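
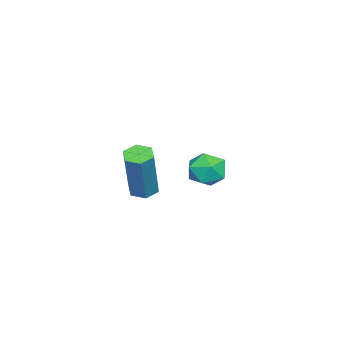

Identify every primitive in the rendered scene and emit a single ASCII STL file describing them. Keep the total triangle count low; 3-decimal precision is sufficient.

solid 
facet normal -0.283 0.959 -0.015
outer loop
vertex -0.841 1.816 -1.74
vertex -1.594 1.593 -1.812
vertex -1.28 1.697 -1.096
endloop
endfacet
facet normal 0.311 0.874 0.373
outer loop
vertex -0.841 1.816 -1.74
vertex -1.28 1.697 -1.096
vertex -0.535 1.441 -1.117
endloop
endfacet
facet normal 0.810 0.585 -0.046
outer loop
vertex -0.841 1.816 -1.74
vertex -0.535 1.441 -1.117
vertex -0.387 1.179 -1.846
endloop
endfacet
facet normal 0.526 0.491 -0.694
outer loop
vertex -0.841 1.816 -1.74
vertex -0.387 1.179 -1.846
vertex -1.042 1.273 -2.276
endloop
endfacet
facet normal -0.149 0.722 -0.676
outer loop
vertex -0.841 1.816 -1.74
vertex -1.042 1.273 -2.276
vertex -1.594 1.593 -1.812
endloop
endfacet
facet normal 0.167 0.411 0.896
outer loop
vertex -0.535 1.441 -1.117
vertex -1.28 1.697 -1.096
vertex -1.098 0.987 -0.804
endloop
endfacet
facet normal -0.792 0.548 0.268
outer loop
vertex -1.28 1.697 -1.096
vertex -1.594 1.593 -1.812
vertex -1.753 1.081 -1.234
endloop
endfacet
facet normal -0.577 0.164 -0.800
outer loop
vertex -1.594 1.593 -1.812
vertex -1.042 1.273 -2.276
vertex -1.605 0.819 -1.963
endloop
endfacet
facet normal 0.515 -0.210 -0.831
outer loop
vertex -1.042 1.273 -2.276
vertex -0.387 1.179 -1.846
vertex -0.86 0.563 -1.984
endloop
endfacet
facet normal 0.974 -0.056 0.218
outer loop
vertex -0.387 1.179 -1.846
vertex -0.535 1.441 -1.117
vertex -0.546 0.667 -1.268
endloop
endfacet
facet normal -0.526 -0.491 0.694
outer loop
vertex -1.299 0.444 -1.34
vertex -1.098 0.987 -0.804
vertex -1.753 1.081 -1.234
endloop
endfacet
facet normal -0.810 -0.585 0.046
outer loop
vertex -1.299 0.444 -1.34
vertex -1.753 1.081 -1.234
vertex -1.605 0.819 -1.963
endloop
endfacet
facet normal -0.311 -0.874 -0.373
outer loop
vertex -1.299 0.444 -1.34
vertex -1.605 0.819 -1.963
vertex -0.86 0.563 -1.984
endloop
endfacet
facet normal 0.283 -0.959 0.015
outer loop
vertex -1.299 0.444 -1.34
vertex -0.86 0.563 -1.984
vertex -0.546 0.667 -1.268
endloop
endfacet
facet normal 0.149 -0.722 0.676
outer loop
vertex -1.299 0.444 -1.34
vertex -0.546 0.667 -1.268
vertex -1.098 0.987 -0.804
endloop
endfacet
facet normal -0.515 0.210 0.831
outer loop
vertex -1.753 1.081 -1.234
vertex -1.098 0.987 -0.804
vertex -1.28 1.697 -1.096
endloop
endfacet
facet normal -0.974 0.056 -0.218
outer loop
vertex -1.605 0.819 -1.963
vertex -1.753 1.081 -1.234
vertex -1.594 1.593 -1.812
endloop
endfacet
facet normal -0.167 -0.411 -0.896
outer loop
vertex -0.86 0.563 -1.984
vertex -1.605 0.819 -1.963
vertex -1.042 1.273 -2.276
endloop
endfacet
facet normal 0.792 -0.548 -0.268
outer loop
vertex -0.546 0.667 -1.268
vertex -0.86 0.563 -1.984
vertex -0.387 1.179 -1.846
endloop
endfacet
facet normal 0.577 -0.164 0.800
outer loop
vertex -1.098 0.987 -0.804
vertex -0.546 0.667 -1.268
vertex -0.535 1.441 -1.117
endloop
endfacet
facet normal -0.362 -0.054 -0.931
outer loop
vertex 2.931 0.405 -1.018
vertex 2.503 0.173 -0.838
vertex 2.521 0.691 -0.875
endloop
endfacet
facet normal 0.496 0.833 -0.243
outer loop
vertex 2.931 0.405 -1.018
vertex 2.521 0.691 -0.875
vertex 3.686 0.52 0.917
endloop
endfacet
facet normal 0.495 0.834 -0.242
outer loop
vertex 3.686 0.52 0.917
vertex 2.521 0.691 -0.875
vertex 3.276 0.805 1.06
endloop
endfacet
facet normal 0.363 0.055 0.930
outer loop
vertex 3.686 0.52 0.917
vertex 3.276 0.805 1.06
vertex 3.257 0.287 1.098
endloop
endfacet
facet normal -0.362 -0.054 -0.931
outer loop
vertex 2.521 0.691 -0.875
vertex 2.503 0.173 -0.838
vertex 2.093 0.459 -0.695
endloop
endfacet
facet normal -0.435 0.893 0.117
outer loop
vertex 2.521 0.691 -0.875
vertex 2.093 0.459 -0.695
vertex 3.276 0.805 1.06
endloop
endfacet
facet normal -0.434 0.893 0.116
outer loop
vertex 3.276 0.805 1.06
vertex 2.093 0.459 -0.695
vertex 2.847 0.573 1.241
endloop
endfacet
facet normal 0.363 0.055 0.930
outer loop
vertex 3.276 0.805 1.06
vertex 2.847 0.573 1.241
vertex 3.257 0.287 1.098
endloop
endfacet
facet normal -0.363 -0.055 -0.930
outer loop
vertex 2.093 0.459 -0.695
vertex 2.503 0.173 -0.838
vertex 2.074 -0.06 -0.657
endloop
endfacet
facet normal -0.931 0.060 0.359
outer loop
vertex 2.093 0.459 -0.695
vertex 2.074 -0.06 -0.657
vertex 2.847 0.573 1.241
endloop
endfacet
facet normal -0.931 0.058 0.360
outer loop
vertex 2.847 0.573 1.241
vertex 2.074 -0.06 -0.657
vertex 2.829 0.055 1.278
endloop
endfacet
facet normal 0.362 0.054 0.931
outer loop
vertex 2.847 0.573 1.241
vertex 2.829 0.055 1.278
vertex 3.257 0.287 1.098
endloop
endfacet
facet normal -0.363 -0.055 -0.930
outer loop
vertex 2.074 -0.06 -0.657
vertex 2.503 0.173 -0.838
vertex 2.484 -0.345 -0.8
endloop
endfacet
facet normal -0.495 -0.834 0.243
outer loop
vertex 2.074 -0.06 -0.657
vertex 2.484 -0.345 -0.8
vertex 2.829 0.055 1.278
endloop
endfacet
facet normal -0.497 -0.833 0.243
outer loop
vertex 2.829 0.055 1.278
vertex 2.484 -0.345 -0.8
vertex 3.239 -0.231 1.135
endloop
endfacet
facet normal 0.362 0.054 0.931
outer loop
vertex 2.829 0.055 1.278
vertex 3.239 -0.231 1.135
vertex 3.257 0.287 1.098
endloop
endfacet
facet normal -0.363 -0.055 -0.930
outer loop
vertex 2.484 -0.345 -0.8
vertex 2.503 0.173 -0.838
vertex 2.913 -0.113 -0.981
endloop
endfacet
facet normal 0.434 -0.893 -0.117
outer loop
vertex 2.484 -0.345 -0.8
vertex 2.913 -0.113 -0.981
vertex 3.239 -0.231 1.135
endloop
endfacet
facet normal 0.435 -0.893 -0.117
outer loop
vertex 3.239 -0.231 1.135
vertex 2.913 -0.113 -0.981
vertex 3.667 0.001 0.955
endloop
endfacet
facet normal 0.362 0.054 0.931
outer loop
vertex 3.239 -0.231 1.135
vertex 3.667 0.001 0.955
vertex 3.257 0.287 1.098
endloop
endfacet
facet normal -0.362 -0.054 -0.931
outer loop
vertex 2.913 -0.113 -0.981
vertex 2.503 0.173 -0.838
vertex 2.931 0.405 -1.018
endloop
endfacet
facet normal 0.931 -0.058 -0.359
outer loop
vertex 2.913 -0.113 -0.981
vertex 2.931 0.405 -1.018
vertex 3.667 0.001 0.955
endloop
endfacet
facet normal 0.931 -0.060 -0.360
outer loop
vertex 3.667 0.001 0.955
vertex 2.931 0.405 -1.018
vertex 3.686 0.52 0.917
endloop
endfacet
facet normal 0.363 0.055 0.930
outer loop
vertex 3.667 0.001 0.955
vertex 3.686 0.52 0.917
vertex 3.257 0.287 1.098
endloop
endfacet

endsolid


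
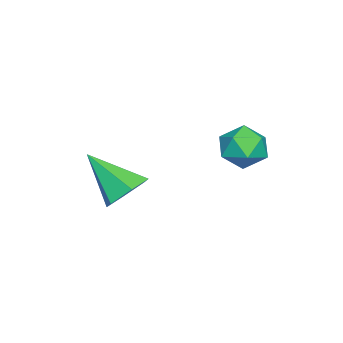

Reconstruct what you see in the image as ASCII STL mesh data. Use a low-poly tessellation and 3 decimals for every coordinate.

solid 
facet normal 0.171 0.733 -0.658
outer loop
vertex 2.786 0.238 -0.393
vertex 1.854 0.502 -0.341
vertex 2.504 0.893 0.264
endloop
endfacet
facet normal 0.816 -0.195 0.545
outer loop
vertex 2.786 0.238 -0.393
vertex 2.504 0.893 0.264
vertex 1.486 -1.082 1.081
endloop
endfacet
facet normal 0.171 0.733 -0.658
outer loop
vertex 2.504 0.893 0.264
vertex 1.854 0.502 -0.341
vertex 1.572 1.157 0.316
endloop
endfacet
facet normal 0.142 0.315 0.938
outer loop
vertex 2.504 0.893 0.264
vertex 1.572 1.157 0.316
vertex 1.486 -1.082 1.081
endloop
endfacet
facet normal 0.171 0.733 -0.658
outer loop
vertex 1.572 1.157 0.316
vertex 1.854 0.502 -0.341
vertex 0.922 0.766 -0.289
endloop
endfacet
facet normal -0.735 0.244 0.632
outer loop
vertex 1.572 1.157 0.316
vertex 0.922 0.766 -0.289
vertex 1.486 -1.082 1.081
endloop
endfacet
facet normal 0.171 0.733 -0.659
outer loop
vertex 0.922 0.766 -0.289
vertex 1.854 0.502 -0.341
vertex 1.205 0.11 -0.945
endloop
endfacet
facet normal -0.939 -0.337 -0.068
outer loop
vertex 0.922 0.766 -0.289
vertex 1.205 0.11 -0.945
vertex 1.486 -1.082 1.081
endloop
endfacet
facet normal 0.170 0.733 -0.659
outer loop
vertex 1.205 0.11 -0.945
vertex 1.854 0.502 -0.341
vertex 2.137 -0.154 -0.998
endloop
endfacet
facet normal -0.266 -0.847 -0.461
outer loop
vertex 1.205 0.11 -0.945
vertex 2.137 -0.154 -0.998
vertex 1.486 -1.082 1.081
endloop
endfacet
facet normal 0.171 0.733 -0.658
outer loop
vertex 2.137 -0.154 -0.998
vertex 1.854 0.502 -0.341
vertex 2.786 0.238 -0.393
endloop
endfacet
facet normal 0.612 -0.775 -0.154
outer loop
vertex 2.137 -0.154 -0.998
vertex 2.786 0.238 -0.393
vertex 1.486 -1.082 1.081
endloop
endfacet
facet normal -0.883 0.033 0.469
outer loop
vertex -1.658 4.337 1.199
vertex -1.794 3.365 1.012
vertex -1.337 3.653 1.852
endloop
endfacet
facet normal -0.429 0.510 0.745
outer loop
vertex -1.658 4.337 1.199
vertex -1.337 3.653 1.852
vertex -0.767 4.445 1.638
endloop
endfacet
facet normal -0.224 0.949 0.221
outer loop
vertex -1.658 4.337 1.199
vertex -0.767 4.445 1.638
vertex -0.873 4.647 0.665
endloop
endfacet
facet normal -0.551 0.744 -0.379
outer loop
vertex -1.658 4.337 1.199
vertex -0.873 4.647 0.665
vertex -1.507 3.98 0.278
endloop
endfacet
facet normal -0.958 0.177 -0.226
outer loop
vertex -1.658 4.337 1.199
vertex -1.507 3.98 0.278
vertex -1.794 3.365 1.012
endloop
endfacet
facet normal 0.147 0.158 0.976
outer loop
vertex -0.767 4.445 1.638
vertex -1.337 3.653 1.852
vertex -0.353 3.54 1.722
endloop
endfacet
facet normal -0.586 -0.614 0.529
outer loop
vertex -1.337 3.653 1.852
vertex -1.794 3.365 1.012
vertex -0.987 2.873 1.335
endloop
endfacet
facet normal -0.709 -0.379 -0.595
outer loop
vertex -1.794 3.365 1.012
vertex -1.507 3.98 0.278
vertex -1.093 3.075 0.362
endloop
endfacet
facet normal -0.050 0.536 -0.843
outer loop
vertex -1.507 3.98 0.278
vertex -0.873 4.647 0.665
vertex -0.523 3.867 0.148
endloop
endfacet
facet normal 0.478 0.869 0.128
outer loop
vertex -0.873 4.647 0.665
vertex -0.767 4.445 1.638
vertex -0.066 4.155 0.988
endloop
endfacet
facet normal 0.551 -0.744 0.379
outer loop
vertex -0.202 3.183 0.801
vertex -0.353 3.54 1.722
vertex -0.987 2.873 1.335
endloop
endfacet
facet normal 0.224 -0.949 -0.221
outer loop
vertex -0.202 3.183 0.801
vertex -0.987 2.873 1.335
vertex -1.093 3.075 0.362
endloop
endfacet
facet normal 0.429 -0.510 -0.745
outer loop
vertex -0.202 3.183 0.801
vertex -1.093 3.075 0.362
vertex -0.523 3.867 0.148
endloop
endfacet
facet normal 0.883 -0.033 -0.469
outer loop
vertex -0.202 3.183 0.801
vertex -0.523 3.867 0.148
vertex -0.066 4.155 0.988
endloop
endfacet
facet normal 0.958 -0.177 0.226
outer loop
vertex -0.202 3.183 0.801
vertex -0.066 4.155 0.988
vertex -0.353 3.54 1.722
endloop
endfacet
facet normal 0.050 -0.536 0.843
outer loop
vertex -0.987 2.873 1.335
vertex -0.353 3.54 1.722
vertex -1.337 3.653 1.852
endloop
endfacet
facet normal -0.478 -0.869 -0.128
outer loop
vertex -1.093 3.075 0.362
vertex -0.987 2.873 1.335
vertex -1.794 3.365 1.012
endloop
endfacet
facet normal -0.147 -0.158 -0.976
outer loop
vertex -0.523 3.867 0.148
vertex -1.093 3.075 0.362
vertex -1.507 3.98 0.278
endloop
endfacet
facet normal 0.586 0.614 -0.529
outer loop
vertex -0.066 4.155 0.988
vertex -0.523 3.867 0.148
vertex -0.873 4.647 0.665
endloop
endfacet
facet normal 0.709 0.379 0.595
outer loop
vertex -0.353 3.54 1.722
vertex -0.066 4.155 0.988
vertex -0.767 4.445 1.638
endloop
endfacet

endsolid


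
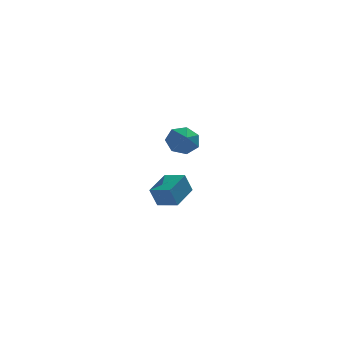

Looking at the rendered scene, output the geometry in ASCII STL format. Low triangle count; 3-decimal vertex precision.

solid 
facet normal -0.057 0.862 -0.504
outer loop
vertex 1.659 4.195 2.432
vertex 1.33 3.681 1.59
vertex 0.765 4.094 2.36
endloop
endfacet
facet normal -0.057 -0.195 0.979
outer loop
vertex 1.659 4.195 2.432
vertex 0.765 4.094 2.36
vertex 1.39 2.759 2.13
endloop
endfacet
facet normal -0.057 0.862 -0.504
outer loop
vertex 0.765 4.094 2.36
vertex 1.33 3.681 1.59
vertex 0.296 3.682 1.708
endloop
endfacet
facet normal -0.604 -0.401 0.688
outer loop
vertex 0.765 4.094 2.36
vertex 0.296 3.682 1.708
vertex 1.39 2.759 2.13
endloop
endfacet
facet normal -0.057 0.861 -0.505
outer loop
vertex 0.296 3.682 1.708
vertex 1.33 3.681 1.59
vertex 0.606 3.269 0.968
endloop
endfacet
facet normal -0.668 -0.733 0.129
outer loop
vertex 0.296 3.682 1.708
vertex 0.606 3.269 0.968
vertex 1.39 2.759 2.13
endloop
endfacet
facet normal -0.057 0.862 -0.505
outer loop
vertex 0.606 3.269 0.968
vertex 1.33 3.681 1.59
vertex 1.46 3.166 0.696
endloop
endfacet
facet normal -0.201 -0.940 -0.277
outer loop
vertex 0.606 3.269 0.968
vertex 1.46 3.166 0.696
vertex 1.39 2.759 2.13
endloop
endfacet
facet normal -0.057 0.862 -0.505
outer loop
vertex 1.46 3.166 0.696
vertex 1.33 3.681 1.59
vertex 2.216 3.451 1.098
endloop
endfacet
facet normal 0.446 -0.867 -0.224
outer loop
vertex 1.46 3.166 0.696
vertex 2.216 3.451 1.098
vertex 1.39 2.759 2.13
endloop
endfacet
facet normal -0.057 0.862 -0.505
outer loop
vertex 2.216 3.451 1.098
vertex 1.33 3.681 1.59
vertex 2.305 3.909 1.87
endloop
endfacet
facet normal 0.785 -0.569 0.247
outer loop
vertex 2.216 3.451 1.098
vertex 2.305 3.909 1.87
vertex 1.39 2.759 2.13
endloop
endfacet
facet normal -0.057 0.862 -0.504
outer loop
vertex 2.305 3.909 1.87
vertex 1.33 3.681 1.59
vertex 1.659 4.195 2.432
endloop
endfacet
facet normal 0.561 -0.270 0.782
outer loop
vertex 2.305 3.909 1.87
vertex 1.659 4.195 2.432
vertex 1.39 2.759 2.13
endloop
endfacet
facet normal -0.718 0.664 -0.209
outer loop
vertex -2.016 -4.172 0.983
vertex -0.951 -2.858 1.502
vertex -1.575 -4.065 -0.193
endloop
endfacet
facet normal -0.602 -0.743 -0.293
outer loop
vertex -0.649 -4.922 0.078
vertex -2.016 -4.172 0.983
vertex -1.575 -4.065 -0.193
endloop
endfacet
facet normal -0.717 0.665 -0.209
outer loop
vertex -1.575 -4.065 -0.193
vertex -0.951 -2.858 1.502
vertex -0.509 -2.751 0.327
endloop
endfacet
facet normal 0.351 0.084 -0.933
outer loop
vertex -0.509 -2.751 0.327
vertex -0.649 -4.922 0.078
vertex -1.575 -4.065 -0.193
endloop
endfacet
facet normal -0.351 -0.084 0.933
outer loop
vertex -2.016 -4.172 0.983
vertex -0.025 -3.715 1.773
vertex -0.951 -2.858 1.502
endloop
endfacet
facet normal -0.602 -0.742 -0.294
outer loop
vertex -1.091 -5.029 1.253
vertex -2.016 -4.172 0.983
vertex -0.649 -4.922 0.078
endloop
endfacet
facet normal -0.351 -0.085 0.933
outer loop
vertex -1.091 -5.029 1.253
vertex -0.025 -3.715 1.773
vertex -2.016 -4.172 0.983
endloop
endfacet
facet normal 0.601 0.743 0.294
outer loop
vertex -0.951 -2.858 1.502
vertex -0.025 -3.715 1.773
vertex -0.509 -2.751 0.327
endloop
endfacet
facet normal 0.350 0.084 -0.933
outer loop
vertex 0.416 -3.608 0.597
vertex -0.649 -4.922 0.078
vertex -0.509 -2.751 0.327
endloop
endfacet
facet normal 0.602 0.742 0.293
outer loop
vertex -0.509 -2.751 0.327
vertex -0.025 -3.715 1.773
vertex 0.416 -3.608 0.597
endloop
endfacet
facet normal 0.718 -0.664 0.209
outer loop
vertex 0.416 -3.608 0.597
vertex -1.091 -5.029 1.253
vertex -0.649 -4.922 0.078
endloop
endfacet
facet normal 0.717 -0.665 0.209
outer loop
vertex -0.025 -3.715 1.773
vertex -1.091 -5.029 1.253
vertex 0.416 -3.608 0.597
endloop
endfacet

endsolid


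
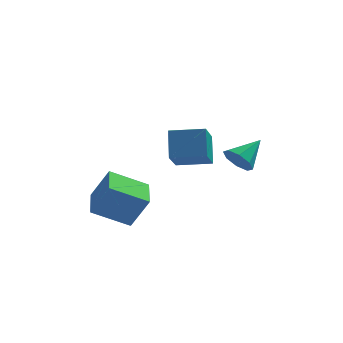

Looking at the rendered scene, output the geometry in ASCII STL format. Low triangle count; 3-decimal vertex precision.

solid 
facet normal -0.599 -0.621 -0.506
outer loop
vertex 3.927 -1.599 3.148
vertex 3.424 -0.984 2.988
vertex 4.07 -1.307 2.62
endloop
endfacet
facet normal 0.949 -0.302 0.090
outer loop
vertex 3.927 -1.599 3.148
vertex 4.07 -1.307 2.62
vertex 4.376 0.004 3.792
endloop
endfacet
facet normal -0.599 -0.622 -0.505
outer loop
vertex 4.07 -1.307 2.62
vertex 3.424 -0.984 2.988
vertex 3.834 -0.826 2.308
endloop
endfacet
facet normal 0.893 0.166 -0.419
outer loop
vertex 4.07 -1.307 2.62
vertex 3.834 -0.826 2.308
vertex 4.376 0.004 3.792
endloop
endfacet
facet normal -0.599 -0.621 -0.505
outer loop
vertex 3.834 -0.826 2.308
vertex 3.424 -0.984 2.988
vertex 3.359 -0.438 2.394
endloop
endfacet
facet normal 0.463 0.690 -0.555
outer loop
vertex 3.834 -0.826 2.308
vertex 3.359 -0.438 2.394
vertex 4.376 0.004 3.792
endloop
endfacet
facet normal -0.598 -0.622 -0.506
outer loop
vertex 3.359 -0.438 2.394
vertex 3.424 -0.984 2.988
vertex 2.921 -0.37 2.828
endloop
endfacet
facet normal -0.089 0.966 -0.241
outer loop
vertex 3.359 -0.438 2.394
vertex 2.921 -0.37 2.828
vertex 4.376 0.004 3.792
endloop
endfacet
facet normal -0.599 -0.622 -0.505
outer loop
vertex 2.921 -0.37 2.828
vertex 3.424 -0.984 2.988
vertex 2.779 -0.662 3.356
endloop
endfacet
facet normal -0.440 0.831 0.341
outer loop
vertex 2.921 -0.37 2.828
vertex 2.779 -0.662 3.356
vertex 4.376 0.004 3.792
endloop
endfacet
facet normal -0.599 -0.622 -0.505
outer loop
vertex 2.779 -0.662 3.356
vertex 3.424 -0.984 2.988
vertex 3.014 -1.142 3.668
endloop
endfacet
facet normal -0.384 0.364 0.849
outer loop
vertex 2.779 -0.662 3.356
vertex 3.014 -1.142 3.668
vertex 4.376 0.004 3.792
endloop
endfacet
facet normal -0.599 -0.621 -0.505
outer loop
vertex 3.014 -1.142 3.668
vertex 3.424 -0.984 2.988
vertex 3.49 -1.531 3.582
endloop
endfacet
facet normal 0.046 -0.161 0.986
outer loop
vertex 3.014 -1.142 3.668
vertex 3.49 -1.531 3.582
vertex 4.376 0.004 3.792
endloop
endfacet
facet normal -0.599 -0.621 -0.506
outer loop
vertex 3.49 -1.531 3.582
vertex 3.424 -0.984 2.988
vertex 3.927 -1.599 3.148
endloop
endfacet
facet normal 0.599 -0.437 0.671
outer loop
vertex 3.49 -1.531 3.582
vertex 3.927 -1.599 3.148
vertex 4.376 0.004 3.792
endloop
endfacet
facet normal -0.876 -0.122 0.466
outer loop
vertex -2.103 -1.228 1.279
vertex -2.251 0.516 1.459
vertex -2.943 -1.139 -0.276
endloop
endfacet
facet normal 0.084 -0.991 -0.102
outer loop
vertex -1.209 -0.896 -1.199
vertex -2.103 -1.228 1.279
vertex -2.943 -1.139 -0.276
endloop
endfacet
facet normal -0.876 -0.123 0.467
outer loop
vertex -2.943 -1.139 -0.276
vertex -2.251 0.516 1.459
vertex -3.092 0.606 -0.096
endloop
endfacet
facet normal -0.475 0.050 -0.879
outer loop
vertex -3.092 0.606 -0.096
vertex -1.209 -0.896 -1.199
vertex -2.943 -1.139 -0.276
endloop
endfacet
facet normal 0.475 -0.050 0.879
outer loop
vertex -2.103 -1.228 1.279
vertex -0.517 0.759 0.536
vertex -2.251 0.516 1.459
endloop
endfacet
facet normal 0.084 -0.991 -0.103
outer loop
vertex -0.368 -0.986 0.356
vertex -2.103 -1.228 1.279
vertex -1.209 -0.896 -1.199
endloop
endfacet
facet normal 0.475 -0.050 0.879
outer loop
vertex -0.368 -0.986 0.356
vertex -0.517 0.759 0.536
vertex -2.103 -1.228 1.279
endloop
endfacet
facet normal -0.084 0.991 0.103
outer loop
vertex -2.251 0.516 1.459
vertex -0.517 0.759 0.536
vertex -3.092 0.606 -0.096
endloop
endfacet
facet normal -0.475 0.050 -0.879
outer loop
vertex -1.357 0.848 -1.019
vertex -1.209 -0.896 -1.199
vertex -3.092 0.606 -0.096
endloop
endfacet
facet normal -0.084 0.991 0.102
outer loop
vertex -3.092 0.606 -0.096
vertex -0.517 0.759 0.536
vertex -1.357 0.848 -1.019
endloop
endfacet
facet normal 0.876 0.122 -0.467
outer loop
vertex -1.357 0.848 -1.019
vertex -0.368 -0.986 0.356
vertex -1.209 -0.896 -1.199
endloop
endfacet
facet normal 0.876 0.123 -0.466
outer loop
vertex -0.517 0.759 0.536
vertex -0.368 -0.986 0.356
vertex -1.357 0.848 -1.019
endloop
endfacet
facet normal -0.991 0.061 -0.121
outer loop
vertex 0.287 2.245 1.53
vertex 0.197 3.263 2.787
vertex 0.519 3.703 0.366
endloop
endfacet
facet normal 0.055 -0.628 -0.776
outer loop
vertex 2.223 3.597 0.573
vertex 0.287 2.245 1.53
vertex 0.519 3.703 0.366
endloop
endfacet
facet normal -0.991 0.061 -0.121
outer loop
vertex 0.519 3.703 0.366
vertex 0.197 3.263 2.787
vertex 0.429 4.721 1.622
endloop
endfacet
facet normal 0.123 0.775 -0.619
outer loop
vertex 0.429 4.721 1.622
vertex 2.223 3.597 0.573
vertex 0.519 3.703 0.366
endloop
endfacet
facet normal -0.123 -0.775 0.619
outer loop
vertex 0.287 2.245 1.53
vertex 1.901 3.157 2.994
vertex 0.197 3.263 2.787
endloop
endfacet
facet normal 0.056 -0.629 -0.776
outer loop
vertex 1.991 2.139 1.738
vertex 0.287 2.245 1.53
vertex 2.223 3.597 0.573
endloop
endfacet
facet normal -0.124 -0.775 0.619
outer loop
vertex 1.991 2.139 1.738
vertex 1.901 3.157 2.994
vertex 0.287 2.245 1.53
endloop
endfacet
facet normal -0.055 0.629 0.776
outer loop
vertex 0.197 3.263 2.787
vertex 1.901 3.157 2.994
vertex 0.429 4.721 1.622
endloop
endfacet
facet normal 0.124 0.775 -0.619
outer loop
vertex 2.133 4.615 1.83
vertex 2.223 3.597 0.573
vertex 0.429 4.721 1.622
endloop
endfacet
facet normal -0.056 0.628 0.776
outer loop
vertex 0.429 4.721 1.622
vertex 1.901 3.157 2.994
vertex 2.133 4.615 1.83
endloop
endfacet
facet normal 0.991 -0.061 0.121
outer loop
vertex 2.133 4.615 1.83
vertex 1.991 2.139 1.738
vertex 2.223 3.597 0.573
endloop
endfacet
facet normal 0.991 -0.061 0.121
outer loop
vertex 1.901 3.157 2.994
vertex 1.991 2.139 1.738
vertex 2.133 4.615 1.83
endloop
endfacet

endsolid


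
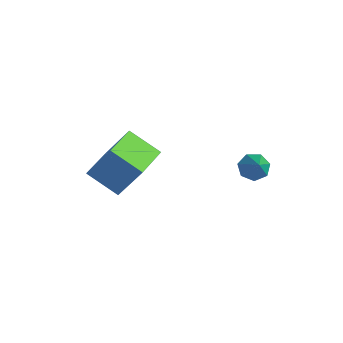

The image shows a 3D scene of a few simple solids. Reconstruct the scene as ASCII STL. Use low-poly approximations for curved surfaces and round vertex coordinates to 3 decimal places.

solid 
facet normal -0.725 0.149 -0.672
outer loop
vertex 2.016 2.104 -3.065
vertex 1.613 1.694 -2.721
vertex 1.689 2.357 -2.656
endloop
endfacet
facet normal 0.652 0.756 0.054
outer loop
vertex 2.016 2.104 -3.065
vertex 1.689 2.357 -2.656
vertex 2.627 1.486 -1.779
endloop
endfacet
facet normal -0.724 0.149 -0.673
outer loop
vertex 1.689 2.357 -2.656
vertex 1.613 1.694 -2.721
vertex 1.304 2.111 -2.296
endloop
endfacet
facet normal 0.110 0.762 0.638
outer loop
vertex 1.689 2.357 -2.656
vertex 1.304 2.111 -2.296
vertex 2.627 1.486 -1.779
endloop
endfacet
facet normal -0.725 0.149 -0.673
outer loop
vertex 1.304 2.111 -2.296
vertex 1.613 1.694 -2.721
vertex 1.152 1.551 -2.256
endloop
endfacet
facet normal -0.298 0.148 0.943
outer loop
vertex 1.304 2.111 -2.296
vertex 1.152 1.551 -2.256
vertex 2.627 1.486 -1.779
endloop
endfacet
facet normal -0.725 0.150 -0.672
outer loop
vertex 1.152 1.551 -2.256
vertex 1.613 1.694 -2.721
vertex 1.346 1.099 -2.566
endloop
endfacet
facet normal -0.266 -0.620 0.738
outer loop
vertex 1.152 1.551 -2.256
vertex 1.346 1.099 -2.566
vertex 2.627 1.486 -1.779
endloop
endfacet
facet normal -0.724 0.149 -0.674
outer loop
vertex 1.346 1.099 -2.566
vertex 1.613 1.694 -2.721
vertex 1.742 1.096 -2.992
endloop
endfacet
facet normal 0.183 -0.967 0.177
outer loop
vertex 1.346 1.099 -2.566
vertex 1.742 1.096 -2.992
vertex 2.627 1.486 -1.779
endloop
endfacet
facet normal -0.724 0.149 -0.673
outer loop
vertex 1.742 1.096 -2.992
vertex 1.613 1.694 -2.721
vertex 2.04 1.543 -3.214
endloop
endfacet
facet normal 0.710 -0.630 -0.315
outer loop
vertex 1.742 1.096 -2.992
vertex 2.04 1.543 -3.214
vertex 2.627 1.486 -1.779
endloop
endfacet
facet normal -0.725 0.148 -0.673
outer loop
vertex 2.04 1.543 -3.214
vertex 1.613 1.694 -2.721
vertex 2.016 2.104 -3.065
endloop
endfacet
facet normal 0.919 0.138 -0.370
outer loop
vertex 2.04 1.543 -3.214
vertex 2.016 2.104 -3.065
vertex 2.627 1.486 -1.779
endloop
endfacet
facet normal -0.596 -0.605 0.528
outer loop
vertex -0.626 -3.537 -1.961
vertex -1.932 -2.3 -2.017
vertex -1.317 -4.345 -3.667
endloop
endfacet
facet normal 0.726 -0.687 0.031
outer loop
vertex -0.328 -3.34 -4.543
vertex -0.626 -3.537 -1.961
vertex -1.317 -4.345 -3.667
endloop
endfacet
facet normal -0.596 -0.605 0.528
outer loop
vertex -1.317 -4.345 -3.667
vertex -1.932 -2.3 -2.017
vertex -2.623 -3.107 -3.723
endloop
endfacet
facet normal -0.344 -0.401 -0.849
outer loop
vertex -2.623 -3.107 -3.723
vertex -0.328 -3.34 -4.543
vertex -1.317 -4.345 -3.667
endloop
endfacet
facet normal 0.344 0.401 0.849
outer loop
vertex -0.626 -3.537 -1.961
vertex -0.943 -1.295 -2.893
vertex -1.932 -2.3 -2.017
endloop
endfacet
facet normal 0.726 -0.687 0.031
outer loop
vertex 0.363 -2.533 -2.837
vertex -0.626 -3.537 -1.961
vertex -0.328 -3.34 -4.543
endloop
endfacet
facet normal 0.344 0.401 0.849
outer loop
vertex 0.363 -2.533 -2.837
vertex -0.943 -1.295 -2.893
vertex -0.626 -3.537 -1.961
endloop
endfacet
facet normal -0.726 0.687 -0.031
outer loop
vertex -1.932 -2.3 -2.017
vertex -0.943 -1.295 -2.893
vertex -2.623 -3.107 -3.723
endloop
endfacet
facet normal -0.344 -0.402 -0.849
outer loop
vertex -1.634 -2.103 -4.599
vertex -0.328 -3.34 -4.543
vertex -2.623 -3.107 -3.723
endloop
endfacet
facet normal -0.726 0.687 -0.032
outer loop
vertex -2.623 -3.107 -3.723
vertex -0.943 -1.295 -2.893
vertex -1.634 -2.103 -4.599
endloop
endfacet
facet normal 0.596 0.605 -0.528
outer loop
vertex -1.634 -2.103 -4.599
vertex 0.363 -2.533 -2.837
vertex -0.328 -3.34 -4.543
endloop
endfacet
facet normal 0.596 0.605 -0.528
outer loop
vertex -0.943 -1.295 -2.893
vertex 0.363 -2.533 -2.837
vertex -1.634 -2.103 -4.599
endloop
endfacet

endsolid


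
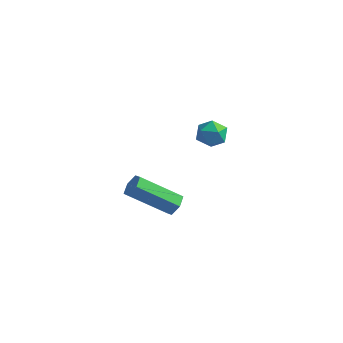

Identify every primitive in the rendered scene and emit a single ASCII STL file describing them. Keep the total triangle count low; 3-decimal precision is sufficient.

solid 
facet normal 0.696 0.436 -0.570
outer loop
vertex -1.488 1.872 -0.998
vertex -1.726 1.644 -1.463
vertex -1.896 2.156 -1.279
endloop
endfacet
facet normal 0.069 0.750 0.658
outer loop
vertex -1.488 1.872 -0.998
vertex -1.896 2.156 -1.279
vertex -2.936 0.965 0.188
endloop
endfacet
facet normal 0.068 0.751 0.657
outer loop
vertex -2.936 0.965 0.188
vertex -1.896 2.156 -1.279
vertex -3.344 1.248 -0.093
endloop
endfacet
facet normal -0.696 -0.436 0.571
outer loop
vertex -2.936 0.965 0.188
vertex -3.344 1.248 -0.093
vertex -3.174 0.736 -0.277
endloop
endfacet
facet normal 0.697 0.436 -0.570
outer loop
vertex -1.896 2.156 -1.279
vertex -1.726 1.644 -1.463
vertex -2.133 1.927 -1.744
endloop
endfacet
facet normal -0.585 0.805 -0.098
outer loop
vertex -1.896 2.156 -1.279
vertex -2.133 1.927 -1.744
vertex -3.344 1.248 -0.093
endloop
endfacet
facet normal -0.584 0.806 -0.097
outer loop
vertex -3.344 1.248 -0.093
vertex -2.133 1.927 -1.744
vertex -3.581 1.02 -0.558
endloop
endfacet
facet normal -0.697 -0.436 0.569
outer loop
vertex -3.344 1.248 -0.093
vertex -3.581 1.02 -0.558
vertex -3.174 0.736 -0.277
endloop
endfacet
facet normal 0.696 0.435 -0.571
outer loop
vertex -2.133 1.927 -1.744
vertex -1.726 1.644 -1.463
vertex -1.964 1.415 -1.928
endloop
endfacet
facet normal -0.653 0.056 -0.755
outer loop
vertex -2.133 1.927 -1.744
vertex -1.964 1.415 -1.928
vertex -3.581 1.02 -0.558
endloop
endfacet
facet normal -0.653 0.056 -0.755
outer loop
vertex -3.581 1.02 -0.558
vertex -1.964 1.415 -1.928
vertex -3.412 0.508 -0.742
endloop
endfacet
facet normal -0.697 -0.435 0.570
outer loop
vertex -3.581 1.02 -0.558
vertex -3.412 0.508 -0.742
vertex -3.174 0.736 -0.277
endloop
endfacet
facet normal 0.696 0.436 -0.571
outer loop
vertex -1.964 1.415 -1.928
vertex -1.726 1.644 -1.463
vertex -1.556 1.132 -1.647
endloop
endfacet
facet normal -0.068 -0.751 -0.657
outer loop
vertex -1.964 1.415 -1.928
vertex -1.556 1.132 -1.647
vertex -3.412 0.508 -0.742
endloop
endfacet
facet normal -0.069 -0.750 -0.658
outer loop
vertex -3.412 0.508 -0.742
vertex -1.556 1.132 -1.647
vertex -3.004 0.224 -0.461
endloop
endfacet
facet normal -0.696 -0.436 0.570
outer loop
vertex -3.412 0.508 -0.742
vertex -3.004 0.224 -0.461
vertex -3.174 0.736 -0.277
endloop
endfacet
facet normal 0.697 0.436 -0.569
outer loop
vertex -1.556 1.132 -1.647
vertex -1.726 1.644 -1.463
vertex -1.319 1.36 -1.182
endloop
endfacet
facet normal 0.585 -0.806 0.097
outer loop
vertex -1.556 1.132 -1.647
vertex -1.319 1.36 -1.182
vertex -3.004 0.224 -0.461
endloop
endfacet
facet normal 0.585 -0.805 0.098
outer loop
vertex -3.004 0.224 -0.461
vertex -1.319 1.36 -1.182
vertex -2.767 0.453 0.004
endloop
endfacet
facet normal -0.697 -0.436 0.570
outer loop
vertex -3.004 0.224 -0.461
vertex -2.767 0.453 0.004
vertex -3.174 0.736 -0.277
endloop
endfacet
facet normal 0.697 0.435 -0.570
outer loop
vertex -1.319 1.36 -1.182
vertex -1.726 1.644 -1.463
vertex -1.488 1.872 -0.998
endloop
endfacet
facet normal 0.653 -0.056 0.755
outer loop
vertex -1.319 1.36 -1.182
vertex -1.488 1.872 -0.998
vertex -2.767 0.453 0.004
endloop
endfacet
facet normal 0.653 -0.056 0.755
outer loop
vertex -2.767 0.453 0.004
vertex -1.488 1.872 -0.998
vertex -2.936 0.965 0.188
endloop
endfacet
facet normal -0.696 -0.435 0.571
outer loop
vertex -2.767 0.453 0.004
vertex -2.936 0.965 0.188
vertex -3.174 0.736 -0.277
endloop
endfacet
facet normal 0.084 0.756 0.649
outer loop
vertex -0.022 1.817 4.089
vertex 0.126 1.373 4.587
vertex 0.628 1.642 4.209
endloop
endfacet
facet normal 0.262 0.965 -0.011
outer loop
vertex -0.022 1.817 4.089
vertex 0.628 1.642 4.209
vertex 0.401 1.696 3.566
endloop
endfacet
facet normal -0.298 0.849 -0.437
outer loop
vertex -0.022 1.817 4.089
vertex 0.401 1.696 3.566
vertex -0.24 1.462 3.548
endloop
endfacet
facet normal -0.821 0.569 -0.042
outer loop
vertex -0.022 1.817 4.089
vertex -0.24 1.462 3.548
vertex -0.411 1.262 4.179
endloop
endfacet
facet normal -0.584 0.512 0.630
outer loop
vertex -0.022 1.817 4.089
vertex -0.411 1.262 4.179
vertex 0.126 1.373 4.587
endloop
endfacet
facet normal 0.799 0.553 -0.236
outer loop
vertex 0.401 1.696 3.566
vertex 0.628 1.642 4.209
vertex 0.811 1.178 3.741
endloop
endfacet
facet normal 0.512 0.213 0.832
outer loop
vertex 0.628 1.642 4.209
vertex 0.126 1.373 4.587
vertex 0.64 0.978 4.372
endloop
endfacet
facet normal -0.571 -0.181 0.801
outer loop
vertex 0.126 1.373 4.587
vertex -0.411 1.262 4.179
vertex -0.001 0.744 4.354
endloop
endfacet
facet normal -0.954 -0.088 -0.286
outer loop
vertex -0.411 1.262 4.179
vertex -0.24 1.462 3.548
vertex -0.228 0.798 3.711
endloop
endfacet
facet normal -0.107 0.364 -0.925
outer loop
vertex -0.24 1.462 3.548
vertex 0.401 1.696 3.566
vertex 0.274 1.067 3.333
endloop
endfacet
facet normal 0.821 -0.569 0.042
outer loop
vertex 0.422 0.623 3.831
vertex 0.811 1.178 3.741
vertex 0.64 0.978 4.372
endloop
endfacet
facet normal 0.298 -0.849 0.437
outer loop
vertex 0.422 0.623 3.831
vertex 0.64 0.978 4.372
vertex -0.001 0.744 4.354
endloop
endfacet
facet normal -0.262 -0.965 0.011
outer loop
vertex 0.422 0.623 3.831
vertex -0.001 0.744 4.354
vertex -0.228 0.798 3.711
endloop
endfacet
facet normal -0.084 -0.756 -0.649
outer loop
vertex 0.422 0.623 3.831
vertex -0.228 0.798 3.711
vertex 0.274 1.067 3.333
endloop
endfacet
facet normal 0.584 -0.512 -0.630
outer loop
vertex 0.422 0.623 3.831
vertex 0.274 1.067 3.333
vertex 0.811 1.178 3.741
endloop
endfacet
facet normal 0.954 0.088 0.286
outer loop
vertex 0.64 0.978 4.372
vertex 0.811 1.178 3.741
vertex 0.628 1.642 4.209
endloop
endfacet
facet normal 0.107 -0.364 0.925
outer loop
vertex -0.001 0.744 4.354
vertex 0.64 0.978 4.372
vertex 0.126 1.373 4.587
endloop
endfacet
facet normal -0.799 -0.553 0.236
outer loop
vertex -0.228 0.798 3.711
vertex -0.001 0.744 4.354
vertex -0.411 1.262 4.179
endloop
endfacet
facet normal -0.512 -0.213 -0.832
outer loop
vertex 0.274 1.067 3.333
vertex -0.228 0.798 3.711
vertex -0.24 1.462 3.548
endloop
endfacet
facet normal 0.571 0.181 -0.801
outer loop
vertex 0.811 1.178 3.741
vertex 0.274 1.067 3.333
vertex 0.401 1.696 3.566
endloop
endfacet

endsolid


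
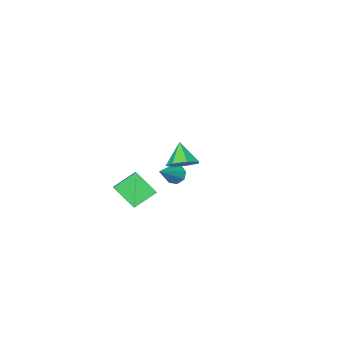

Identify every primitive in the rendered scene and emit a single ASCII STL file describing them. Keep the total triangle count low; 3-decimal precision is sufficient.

solid 
facet normal -0.774 -0.311 -0.551
outer loop
vertex -3.851 -4.305 -4.026
vertex -4.243 -3.848 -3.733
vertex -3.852 -3.858 -4.277
endloop
endfacet
facet normal 0.851 -0.256 -0.459
outer loop
vertex -3.851 -4.305 -4.026
vertex -3.852 -3.858 -4.277
vertex -2.857 -3.292 -2.747
endloop
endfacet
facet normal -0.775 -0.311 -0.551
outer loop
vertex -3.852 -3.858 -4.277
vertex -4.243 -3.848 -3.733
vertex -4.082 -3.405 -4.209
endloop
endfacet
facet normal 0.674 0.432 -0.599
outer loop
vertex -3.852 -3.858 -4.277
vertex -4.082 -3.405 -4.209
vertex -2.857 -3.292 -2.747
endloop
endfacet
facet normal -0.774 -0.311 -0.551
outer loop
vertex -4.082 -3.405 -4.209
vertex -4.243 -3.848 -3.733
vertex -4.407 -3.211 -3.862
endloop
endfacet
facet normal 0.251 0.926 -0.282
outer loop
vertex -4.082 -3.405 -4.209
vertex -4.407 -3.211 -3.862
vertex -2.857 -3.292 -2.747
endloop
endfacet
facet normal -0.774 -0.311 -0.551
outer loop
vertex -4.407 -3.211 -3.862
vertex -4.243 -3.848 -3.733
vertex -4.635 -3.391 -3.44
endloop
endfacet
facet normal -0.172 0.936 0.307
outer loop
vertex -4.407 -3.211 -3.862
vertex -4.635 -3.391 -3.44
vertex -2.857 -3.292 -2.747
endloop
endfacet
facet normal -0.774 -0.311 -0.551
outer loop
vertex -4.635 -3.391 -3.44
vertex -4.243 -3.848 -3.733
vertex -4.634 -3.838 -3.189
endloop
endfacet
facet normal -0.345 0.459 0.819
outer loop
vertex -4.635 -3.391 -3.44
vertex -4.634 -3.838 -3.189
vertex -2.857 -3.292 -2.747
endloop
endfacet
facet normal -0.775 -0.311 -0.551
outer loop
vertex -4.634 -3.838 -3.189
vertex -4.243 -3.848 -3.733
vertex -4.404 -4.291 -3.257
endloop
endfacet
facet normal -0.168 -0.229 0.959
outer loop
vertex -4.634 -3.838 -3.189
vertex -4.404 -4.291 -3.257
vertex -2.857 -3.292 -2.747
endloop
endfacet
facet normal -0.775 -0.310 -0.551
outer loop
vertex -4.404 -4.291 -3.257
vertex -4.243 -3.848 -3.733
vertex -4.08 -4.485 -3.604
endloop
endfacet
facet normal 0.255 -0.723 0.642
outer loop
vertex -4.404 -4.291 -3.257
vertex -4.08 -4.485 -3.604
vertex -2.857 -3.292 -2.747
endloop
endfacet
facet normal -0.774 -0.310 -0.552
outer loop
vertex -4.08 -4.485 -3.604
vertex -4.243 -3.848 -3.733
vertex -3.851 -4.305 -4.026
endloop
endfacet
facet normal 0.677 -0.734 0.055
outer loop
vertex -4.08 -4.485 -3.604
vertex -3.851 -4.305 -4.026
vertex -2.857 -3.292 -2.747
endloop
endfacet
facet normal -0.846 0.103 0.523
outer loop
vertex -0.696 -2.101 -1.46
vertex -1.263 -1.0 -2.595
vertex -1.215 -3.044 -2.115
endloop
endfacet
facet normal 0.338 -0.655 0.676
outer loop
vertex 0.063 -3.2 -2.905
vertex -0.696 -2.101 -1.46
vertex -1.215 -3.044 -2.115
endloop
endfacet
facet normal -0.846 0.103 0.523
outer loop
vertex -1.215 -3.044 -2.115
vertex -1.263 -1.0 -2.595
vertex -1.782 -1.943 -3.25
endloop
endfacet
facet normal -0.413 -0.748 -0.520
outer loop
vertex -1.782 -1.943 -3.25
vertex 0.063 -3.2 -2.905
vertex -1.215 -3.044 -2.115
endloop
endfacet
facet normal 0.413 0.748 0.520
outer loop
vertex -0.696 -2.101 -1.46
vertex 0.015 -1.156 -3.385
vertex -1.263 -1.0 -2.595
endloop
endfacet
facet normal 0.338 -0.655 0.676
outer loop
vertex 0.582 -2.257 -2.25
vertex -0.696 -2.101 -1.46
vertex 0.063 -3.2 -2.905
endloop
endfacet
facet normal 0.413 0.748 0.520
outer loop
vertex 0.582 -2.257 -2.25
vertex 0.015 -1.156 -3.385
vertex -0.696 -2.101 -1.46
endloop
endfacet
facet normal -0.338 0.655 -0.676
outer loop
vertex -1.263 -1.0 -2.595
vertex 0.015 -1.156 -3.385
vertex -1.782 -1.943 -3.25
endloop
endfacet
facet normal -0.413 -0.748 -0.520
outer loop
vertex -0.504 -2.099 -4.04
vertex 0.063 -3.2 -2.905
vertex -1.782 -1.943 -3.25
endloop
endfacet
facet normal -0.338 0.655 -0.676
outer loop
vertex -1.782 -1.943 -3.25
vertex 0.015 -1.156 -3.385
vertex -0.504 -2.099 -4.04
endloop
endfacet
facet normal 0.846 -0.103 -0.523
outer loop
vertex -0.504 -2.099 -4.04
vertex 0.582 -2.257 -2.25
vertex 0.063 -3.2 -2.905
endloop
endfacet
facet normal 0.846 -0.103 -0.523
outer loop
vertex 0.015 -1.156 -3.385
vertex 0.582 -2.257 -2.25
vertex -0.504 -2.099 -4.04
endloop
endfacet
facet normal 0.238 0.595 -0.768
outer loop
vertex 0.781 3.643 2.684
vertex 0.042 3.455 2.309
vertex 0.215 4.086 2.852
endloop
endfacet
facet normal 0.402 0.173 0.899
outer loop
vertex 0.781 3.643 2.684
vertex 0.215 4.086 2.852
vertex -0.282 2.645 3.351
endloop
endfacet
facet normal 0.237 0.595 -0.768
outer loop
vertex 0.215 4.086 2.852
vertex 0.042 3.455 2.309
vertex -0.482 4.053 2.611
endloop
endfacet
facet normal -0.316 0.406 0.858
outer loop
vertex 0.215 4.086 2.852
vertex -0.482 4.053 2.611
vertex -0.282 2.645 3.351
endloop
endfacet
facet normal 0.239 0.596 -0.766
outer loop
vertex -0.482 4.053 2.611
vertex 0.042 3.455 2.309
vertex -0.784 3.571 2.142
endloop
endfacet
facet normal -0.884 0.113 0.453
outer loop
vertex -0.482 4.053 2.611
vertex -0.784 3.571 2.142
vertex -0.282 2.645 3.351
endloop
endfacet
facet normal 0.239 0.595 -0.767
outer loop
vertex -0.784 3.571 2.142
vertex 0.042 3.455 2.309
vertex -0.465 3.001 1.799
endloop
endfacet
facet normal -0.875 -0.485 -0.008
outer loop
vertex -0.784 3.571 2.142
vertex -0.465 3.001 1.799
vertex -0.282 2.645 3.351
endloop
endfacet
facet normal 0.237 0.597 -0.767
outer loop
vertex -0.465 3.001 1.799
vertex 0.042 3.455 2.309
vertex 0.236 2.774 1.839
endloop
endfacet
facet normal -0.294 -0.939 -0.181
outer loop
vertex -0.465 3.001 1.799
vertex 0.236 2.774 1.839
vertex -0.282 2.645 3.351
endloop
endfacet
facet normal 0.237 0.597 -0.767
outer loop
vertex 0.236 2.774 1.839
vertex 0.042 3.455 2.309
vertex 0.79 3.06 2.233
endloop
endfacet
facet normal 0.420 -0.905 0.067
outer loop
vertex 0.236 2.774 1.839
vertex 0.79 3.06 2.233
vertex -0.282 2.645 3.351
endloop
endfacet
facet normal 0.237 0.597 -0.767
outer loop
vertex 0.79 3.06 2.233
vertex 0.042 3.455 2.309
vertex 0.781 3.643 2.684
endloop
endfacet
facet normal 0.729 -0.412 0.547
outer loop
vertex 0.79 3.06 2.233
vertex 0.781 3.643 2.684
vertex -0.282 2.645 3.351
endloop
endfacet

endsolid


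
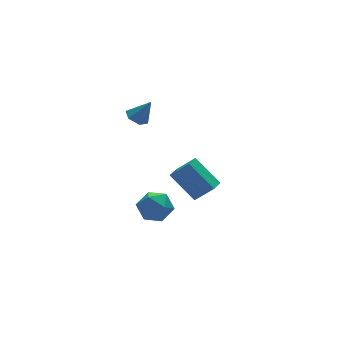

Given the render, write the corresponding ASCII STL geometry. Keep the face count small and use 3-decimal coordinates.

solid 
facet normal -0.532 0.453 -0.715
outer loop
vertex 2.077 1.239 -2.739
vertex 2.701 1.733 -2.89
vertex 2.694 0.094 -3.924
endloop
endfacet
facet normal -0.771 -0.609 0.187
outer loop
vertex 3.359 -0.473 -3.03
vertex 2.077 1.239 -2.739
vertex 2.694 0.094 -3.924
endloop
endfacet
facet normal -0.531 0.454 -0.715
outer loop
vertex 2.694 0.094 -3.924
vertex 2.701 1.733 -2.89
vertex 3.318 0.587 -4.075
endloop
endfacet
facet normal 0.351 -0.650 -0.674
outer loop
vertex 3.318 0.587 -4.075
vertex 3.359 -0.473 -3.03
vertex 2.694 0.094 -3.924
endloop
endfacet
facet normal -0.352 0.650 0.674
outer loop
vertex 2.077 1.239 -2.739
vertex 3.366 1.166 -1.996
vertex 2.701 1.733 -2.89
endloop
endfacet
facet normal -0.771 -0.609 0.188
outer loop
vertex 2.742 0.673 -1.845
vertex 2.077 1.239 -2.739
vertex 3.359 -0.473 -3.03
endloop
endfacet
facet normal -0.351 0.651 0.673
outer loop
vertex 2.742 0.673 -1.845
vertex 3.366 1.166 -1.996
vertex 2.077 1.239 -2.739
endloop
endfacet
facet normal 0.771 0.609 -0.187
outer loop
vertex 2.701 1.733 -2.89
vertex 3.366 1.166 -1.996
vertex 3.318 0.587 -4.075
endloop
endfacet
facet normal 0.352 -0.650 -0.673
outer loop
vertex 3.983 0.021 -3.181
vertex 3.359 -0.473 -3.03
vertex 3.318 0.587 -4.075
endloop
endfacet
facet normal 0.771 0.609 -0.187
outer loop
vertex 3.318 0.587 -4.075
vertex 3.366 1.166 -1.996
vertex 3.983 0.021 -3.181
endloop
endfacet
facet normal 0.532 -0.453 0.715
outer loop
vertex 3.983 0.021 -3.181
vertex 2.742 0.673 -1.845
vertex 3.359 -0.473 -3.03
endloop
endfacet
facet normal 0.532 -0.454 0.715
outer loop
vertex 3.366 1.166 -1.996
vertex 2.742 0.673 -1.845
vertex 3.983 0.021 -3.181
endloop
endfacet
facet normal -0.346 0.935 0.074
outer loop
vertex -1.015 -2.131 -1.379
vertex -1.647 -2.406 -0.86
vertex -0.894 -2.154 -0.525
endloop
endfacet
facet normal 0.361 0.932 -0.026
outer loop
vertex -1.015 -2.131 -1.379
vertex -0.894 -2.154 -0.525
vertex -0.266 -2.412 -1.057
endloop
endfacet
facet normal 0.495 0.590 -0.638
outer loop
vertex -1.015 -2.131 -1.379
vertex -0.266 -2.412 -1.057
vertex -0.631 -2.823 -1.721
endloop
endfacet
facet normal -0.128 0.381 -0.915
outer loop
vertex -1.015 -2.131 -1.379
vertex -0.631 -2.823 -1.721
vertex -1.485 -2.819 -1.6
endloop
endfacet
facet normal -0.649 0.595 -0.474
outer loop
vertex -1.015 -2.131 -1.379
vertex -1.485 -2.819 -1.6
vertex -1.647 -2.406 -0.86
endloop
endfacet
facet normal 0.658 0.559 0.505
outer loop
vertex -0.266 -2.412 -1.057
vertex -0.894 -2.154 -0.525
vertex -0.435 -2.861 -0.34
endloop
endfacet
facet normal -0.486 0.564 0.668
outer loop
vertex -0.894 -2.154 -0.525
vertex -1.647 -2.406 -0.86
vertex -1.289 -2.857 -0.219
endloop
endfacet
facet normal -0.975 0.014 -0.221
outer loop
vertex -1.647 -2.406 -0.86
vertex -1.485 -2.819 -1.6
vertex -1.654 -3.268 -0.883
endloop
endfacet
facet normal -0.134 -0.331 -0.934
outer loop
vertex -1.485 -2.819 -1.6
vertex -0.631 -2.823 -1.721
vertex -1.026 -3.526 -1.415
endloop
endfacet
facet normal 0.875 0.006 -0.484
outer loop
vertex -0.631 -2.823 -1.721
vertex -0.266 -2.412 -1.057
vertex -0.273 -3.274 -1.08
endloop
endfacet
facet normal 0.128 -0.381 0.915
outer loop
vertex -0.905 -3.549 -0.561
vertex -0.435 -2.861 -0.34
vertex -1.289 -2.857 -0.219
endloop
endfacet
facet normal -0.495 -0.590 0.638
outer loop
vertex -0.905 -3.549 -0.561
vertex -1.289 -2.857 -0.219
vertex -1.654 -3.268 -0.883
endloop
endfacet
facet normal -0.361 -0.932 0.026
outer loop
vertex -0.905 -3.549 -0.561
vertex -1.654 -3.268 -0.883
vertex -1.026 -3.526 -1.415
endloop
endfacet
facet normal 0.346 -0.935 -0.074
outer loop
vertex -0.905 -3.549 -0.561
vertex -1.026 -3.526 -1.415
vertex -0.273 -3.274 -1.08
endloop
endfacet
facet normal 0.649 -0.595 0.474
outer loop
vertex -0.905 -3.549 -0.561
vertex -0.273 -3.274 -1.08
vertex -0.435 -2.861 -0.34
endloop
endfacet
facet normal 0.134 0.331 0.934
outer loop
vertex -1.289 -2.857 -0.219
vertex -0.435 -2.861 -0.34
vertex -0.894 -2.154 -0.525
endloop
endfacet
facet normal -0.875 -0.006 0.484
outer loop
vertex -1.654 -3.268 -0.883
vertex -1.289 -2.857 -0.219
vertex -1.647 -2.406 -0.86
endloop
endfacet
facet normal -0.658 -0.559 -0.505
outer loop
vertex -1.026 -3.526 -1.415
vertex -1.654 -3.268 -0.883
vertex -1.485 -2.819 -1.6
endloop
endfacet
facet normal 0.486 -0.564 -0.668
outer loop
vertex -0.273 -3.274 -1.08
vertex -1.026 -3.526 -1.415
vertex -0.631 -2.823 -1.721
endloop
endfacet
facet normal 0.975 -0.014 0.221
outer loop
vertex -0.435 -2.861 -0.34
vertex -0.273 -3.274 -1.08
vertex -0.266 -2.412 -1.057
endloop
endfacet
facet normal -0.445 0.283 -0.850
outer loop
vertex 0.647 0.871 1.943
vertex 0.137 0.687 2.149
vertex 0.307 1.234 2.242
endloop
endfacet
facet normal 0.797 0.558 0.229
outer loop
vertex 0.647 0.871 1.943
vertex 0.307 1.234 2.242
vertex 0.663 0.353 3.151
endloop
endfacet
facet normal -0.446 0.283 -0.849
outer loop
vertex 0.307 1.234 2.242
vertex 0.137 0.687 2.149
vertex -0.203 1.049 2.448
endloop
endfacet
facet normal 0.018 0.721 0.692
outer loop
vertex 0.307 1.234 2.242
vertex -0.203 1.049 2.448
vertex 0.663 0.353 3.151
endloop
endfacet
facet normal -0.445 0.283 -0.849
outer loop
vertex -0.203 1.049 2.448
vertex 0.137 0.687 2.149
vertex -0.373 0.503 2.355
endloop
endfacet
facet normal -0.604 0.052 0.796
outer loop
vertex -0.203 1.049 2.448
vertex -0.373 0.503 2.355
vertex 0.663 0.353 3.151
endloop
endfacet
facet normal -0.445 0.283 -0.850
outer loop
vertex -0.373 0.503 2.355
vertex 0.137 0.687 2.149
vertex -0.033 0.14 2.056
endloop
endfacet
facet normal -0.448 -0.780 0.437
outer loop
vertex -0.373 0.503 2.355
vertex -0.033 0.14 2.056
vertex 0.663 0.353 3.151
endloop
endfacet
facet normal -0.446 0.283 -0.849
outer loop
vertex -0.033 0.14 2.056
vertex 0.137 0.687 2.149
vertex 0.477 0.325 1.85
endloop
endfacet
facet normal 0.331 -0.943 -0.027
outer loop
vertex -0.033 0.14 2.056
vertex 0.477 0.325 1.85
vertex 0.663 0.353 3.151
endloop
endfacet
facet normal -0.445 0.283 -0.849
outer loop
vertex 0.477 0.325 1.85
vertex 0.137 0.687 2.149
vertex 0.647 0.871 1.943
endloop
endfacet
facet normal 0.953 -0.274 -0.130
outer loop
vertex 0.477 0.325 1.85
vertex 0.647 0.871 1.943
vertex 0.663 0.353 3.151
endloop
endfacet

endsolid


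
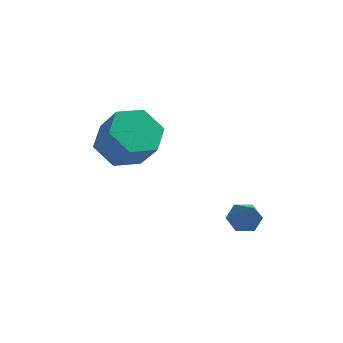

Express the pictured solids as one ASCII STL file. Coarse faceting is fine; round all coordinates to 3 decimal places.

solid 
facet normal -0.116 0.598 -0.793
outer loop
vertex 3.182 -2.092 -3.757
vertex 2.855 -2.553 -4.057
vertex 2.547 -2.128 -3.691
endloop
endfacet
facet normal 0.054 0.565 0.823
outer loop
vertex 3.182 -2.092 -3.757
vertex 2.547 -2.128 -3.691
vertex 3.045 -3.527 -2.763
endloop
endfacet
facet normal -0.116 0.598 -0.793
outer loop
vertex 2.547 -2.128 -3.691
vertex 2.855 -2.553 -4.057
vertex 2.22 -2.589 -3.991
endloop
endfacet
facet normal -0.769 0.140 0.624
outer loop
vertex 2.547 -2.128 -3.691
vertex 2.22 -2.589 -3.991
vertex 3.045 -3.527 -2.763
endloop
endfacet
facet normal -0.116 0.597 -0.794
outer loop
vertex 2.22 -2.589 -3.991
vertex 2.855 -2.553 -4.057
vertex 2.528 -3.014 -4.356
endloop
endfacet
facet normal -0.785 -0.617 0.056
outer loop
vertex 2.22 -2.589 -3.991
vertex 2.528 -3.014 -4.356
vertex 3.045 -3.527 -2.763
endloop
endfacet
facet normal -0.116 0.597 -0.794
outer loop
vertex 2.528 -3.014 -4.356
vertex 2.855 -2.553 -4.057
vertex 3.164 -2.978 -4.422
endloop
endfacet
facet normal 0.021 -0.950 -0.313
outer loop
vertex 2.528 -3.014 -4.356
vertex 3.164 -2.978 -4.422
vertex 3.045 -3.527 -2.763
endloop
endfacet
facet normal -0.116 0.597 -0.794
outer loop
vertex 3.164 -2.978 -4.422
vertex 2.855 -2.553 -4.057
vertex 3.491 -2.517 -4.123
endloop
endfacet
facet normal 0.844 -0.525 -0.113
outer loop
vertex 3.164 -2.978 -4.422
vertex 3.491 -2.517 -4.123
vertex 3.045 -3.527 -2.763
endloop
endfacet
facet normal -0.116 0.598 -0.793
outer loop
vertex 3.491 -2.517 -4.123
vertex 2.855 -2.553 -4.057
vertex 3.182 -2.092 -3.757
endloop
endfacet
facet normal 0.859 0.233 0.455
outer loop
vertex 3.491 -2.517 -4.123
vertex 3.182 -2.092 -3.757
vertex 3.045 -3.527 -2.763
endloop
endfacet
facet normal -0.376 0.444 -0.813
outer loop
vertex -0.483 0.73 -3.55
vertex -1.168 1.299 -2.922
vertex -0.184 1.702 -3.157
endloop
endfacet
facet normal 0.885 -0.087 -0.457
outer loop
vertex -0.483 0.73 -3.55
vertex -0.184 1.702 -3.157
vertex 0.074 0.073 -2.346
endloop
endfacet
facet normal 0.885 -0.088 -0.458
outer loop
vertex 0.074 0.073 -2.346
vertex -0.184 1.702 -3.157
vertex 0.373 1.045 -1.954
endloop
endfacet
facet normal 0.377 -0.444 0.813
outer loop
vertex 0.074 0.073 -2.346
vertex 0.373 1.045 -1.954
vertex -0.612 0.641 -1.718
endloop
endfacet
facet normal -0.376 0.444 -0.813
outer loop
vertex -0.184 1.702 -3.157
vertex -1.168 1.299 -2.922
vertex -0.87 2.271 -2.529
endloop
endfacet
facet normal 0.680 0.728 0.083
outer loop
vertex -0.184 1.702 -3.157
vertex -0.87 2.271 -2.529
vertex 0.373 1.045 -1.954
endloop
endfacet
facet normal 0.680 0.729 0.084
outer loop
vertex 0.373 1.045 -1.954
vertex -0.87 2.271 -2.529
vertex -0.313 1.613 -1.326
endloop
endfacet
facet normal 0.377 -0.444 0.813
outer loop
vertex 0.373 1.045 -1.954
vertex -0.313 1.613 -1.326
vertex -0.612 0.641 -1.718
endloop
endfacet
facet normal -0.377 0.444 -0.813
outer loop
vertex -0.87 2.271 -2.529
vertex -1.168 1.299 -2.922
vertex -1.854 1.867 -2.294
endloop
endfacet
facet normal -0.206 0.815 0.541
outer loop
vertex -0.87 2.271 -2.529
vertex -1.854 1.867 -2.294
vertex -0.313 1.613 -1.326
endloop
endfacet
facet normal -0.205 0.816 0.540
outer loop
vertex -0.313 1.613 -1.326
vertex -1.854 1.867 -2.294
vertex -1.297 1.21 -1.09
endloop
endfacet
facet normal 0.377 -0.444 0.813
outer loop
vertex -0.313 1.613 -1.326
vertex -1.297 1.21 -1.09
vertex -0.612 0.641 -1.718
endloop
endfacet
facet normal -0.377 0.444 -0.813
outer loop
vertex -1.854 1.867 -2.294
vertex -1.168 1.299 -2.922
vertex -2.153 0.895 -2.686
endloop
endfacet
facet normal -0.885 0.088 0.457
outer loop
vertex -1.854 1.867 -2.294
vertex -2.153 0.895 -2.686
vertex -1.297 1.21 -1.09
endloop
endfacet
facet normal -0.885 0.087 0.457
outer loop
vertex -1.297 1.21 -1.09
vertex -2.153 0.895 -2.686
vertex -1.596 0.238 -1.483
endloop
endfacet
facet normal 0.376 -0.444 0.813
outer loop
vertex -1.297 1.21 -1.09
vertex -1.596 0.238 -1.483
vertex -0.612 0.641 -1.718
endloop
endfacet
facet normal -0.377 0.444 -0.813
outer loop
vertex -2.153 0.895 -2.686
vertex -1.168 1.299 -2.922
vertex -1.467 0.327 -3.314
endloop
endfacet
facet normal -0.680 -0.729 -0.083
outer loop
vertex -2.153 0.895 -2.686
vertex -1.467 0.327 -3.314
vertex -1.596 0.238 -1.483
endloop
endfacet
facet normal -0.680 -0.728 -0.083
outer loop
vertex -1.596 0.238 -1.483
vertex -1.467 0.327 -3.314
vertex -0.91 -0.331 -2.111
endloop
endfacet
facet normal 0.376 -0.444 0.813
outer loop
vertex -1.596 0.238 -1.483
vertex -0.91 -0.331 -2.111
vertex -0.612 0.641 -1.718
endloop
endfacet
facet normal -0.377 0.444 -0.813
outer loop
vertex -1.467 0.327 -3.314
vertex -1.168 1.299 -2.922
vertex -0.483 0.73 -3.55
endloop
endfacet
facet normal 0.204 -0.816 -0.541
outer loop
vertex -1.467 0.327 -3.314
vertex -0.483 0.73 -3.55
vertex -0.91 -0.331 -2.111
endloop
endfacet
facet normal 0.206 -0.816 -0.540
outer loop
vertex -0.91 -0.331 -2.111
vertex -0.483 0.73 -3.55
vertex 0.074 0.073 -2.346
endloop
endfacet
facet normal 0.377 -0.444 0.813
outer loop
vertex -0.91 -0.331 -2.111
vertex 0.074 0.073 -2.346
vertex -0.612 0.641 -1.718
endloop
endfacet

endsolid


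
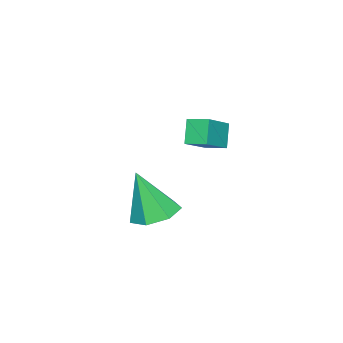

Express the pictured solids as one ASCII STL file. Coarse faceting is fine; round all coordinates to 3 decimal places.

solid 
facet normal -0.101 0.312 -0.945
outer loop
vertex -2.482 -0.895 -2.974
vertex -3.434 -1.079 -2.933
vertex -2.966 -0.258 -2.712
endloop
endfacet
facet normal 0.787 0.407 0.464
outer loop
vertex -2.482 -0.895 -2.974
vertex -2.966 -0.258 -2.712
vertex -3.226 -1.721 -0.987
endloop
endfacet
facet normal -0.101 0.312 -0.945
outer loop
vertex -2.966 -0.258 -2.712
vertex -3.434 -1.079 -2.933
vertex -3.803 -0.24 -2.617
endloop
endfacet
facet normal 0.090 0.753 0.652
outer loop
vertex -2.966 -0.258 -2.712
vertex -3.803 -0.24 -2.617
vertex -3.226 -1.721 -0.987
endloop
endfacet
facet normal -0.100 0.312 -0.945
outer loop
vertex -3.803 -0.24 -2.617
vertex -3.434 -1.079 -2.933
vertex -4.361 -0.853 -2.76
endloop
endfacet
facet normal -0.643 0.439 0.627
outer loop
vertex -3.803 -0.24 -2.617
vertex -4.361 -0.853 -2.76
vertex -3.226 -1.721 -0.987
endloop
endfacet
facet normal -0.101 0.311 -0.945
outer loop
vertex -4.361 -0.853 -2.76
vertex -3.434 -1.079 -2.933
vertex -4.221 -1.637 -3.033
endloop
endfacet
facet normal -0.864 -0.296 0.408
outer loop
vertex -4.361 -0.853 -2.76
vertex -4.221 -1.637 -3.033
vertex -3.226 -1.721 -0.987
endloop
endfacet
facet normal -0.101 0.311 -0.945
outer loop
vertex -4.221 -1.637 -3.033
vertex -3.434 -1.079 -2.933
vertex -3.488 -2.001 -3.231
endloop
endfacet
facet normal -0.404 -0.901 0.160
outer loop
vertex -4.221 -1.637 -3.033
vertex -3.488 -2.001 -3.231
vertex -3.226 -1.721 -0.987
endloop
endfacet
facet normal -0.101 0.311 -0.945
outer loop
vertex -3.488 -2.001 -3.231
vertex -3.434 -1.079 -2.933
vertex -2.714 -1.671 -3.205
endloop
endfacet
facet normal 0.389 -0.919 0.069
outer loop
vertex -3.488 -2.001 -3.231
vertex -2.714 -1.671 -3.205
vertex -3.226 -1.721 -0.987
endloop
endfacet
facet normal -0.101 0.311 -0.945
outer loop
vertex -2.714 -1.671 -3.205
vertex -3.434 -1.079 -2.933
vertex -2.482 -0.895 -2.974
endloop
endfacet
facet normal 0.919 -0.336 0.205
outer loop
vertex -2.714 -1.671 -3.205
vertex -2.482 -0.895 -2.974
vertex -3.226 -1.721 -0.987
endloop
endfacet
facet normal -0.854 0.066 -0.516
outer loop
vertex -4.258 0.467 1.511
vertex -4.299 1.278 1.683
vertex -3.719 0.678 0.647
endloop
endfacet
facet normal 0.050 -0.977 -0.207
outer loop
vertex -2.481 0.582 1.397
vertex -4.258 0.467 1.511
vertex -3.719 0.678 0.647
endloop
endfacet
facet normal -0.854 0.067 -0.517
outer loop
vertex -3.719 0.678 0.647
vertex -4.299 1.278 1.683
vertex -3.76 1.489 0.82
endloop
endfacet
facet normal 0.519 0.203 -0.830
outer loop
vertex -3.76 1.489 0.82
vertex -2.481 0.582 1.397
vertex -3.719 0.678 0.647
endloop
endfacet
facet normal -0.519 -0.202 0.831
outer loop
vertex -4.258 0.467 1.511
vertex -3.061 1.182 2.433
vertex -4.299 1.278 1.683
endloop
endfacet
facet normal 0.050 -0.977 -0.208
outer loop
vertex -3.02 0.371 2.26
vertex -4.258 0.467 1.511
vertex -2.481 0.582 1.397
endloop
endfacet
facet normal -0.518 -0.203 0.831
outer loop
vertex -3.02 0.371 2.26
vertex -3.061 1.182 2.433
vertex -4.258 0.467 1.511
endloop
endfacet
facet normal -0.050 0.977 0.208
outer loop
vertex -4.299 1.278 1.683
vertex -3.061 1.182 2.433
vertex -3.76 1.489 0.82
endloop
endfacet
facet normal 0.518 0.202 -0.831
outer loop
vertex -2.522 1.393 1.569
vertex -2.481 0.582 1.397
vertex -3.76 1.489 0.82
endloop
endfacet
facet normal -0.050 0.977 0.208
outer loop
vertex -3.76 1.489 0.82
vertex -3.061 1.182 2.433
vertex -2.522 1.393 1.569
endloop
endfacet
facet normal 0.854 -0.066 0.517
outer loop
vertex -2.522 1.393 1.569
vertex -3.02 0.371 2.26
vertex -2.481 0.582 1.397
endloop
endfacet
facet normal 0.854 -0.067 0.516
outer loop
vertex -3.061 1.182 2.433
vertex -3.02 0.371 2.26
vertex -2.522 1.393 1.569
endloop
endfacet

endsolid


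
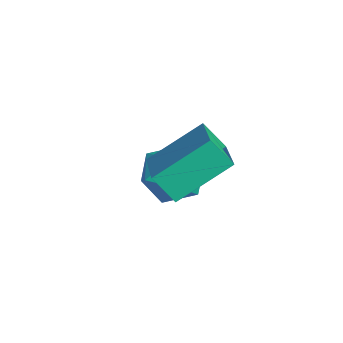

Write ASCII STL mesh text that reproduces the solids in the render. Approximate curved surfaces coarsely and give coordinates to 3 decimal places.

solid 
facet normal -0.743 0.662 0.099
outer loop
vertex -1.665 0.794 -3.822
vertex -2.372 -0.009 -3.752
vertex -1.909 0.377 -2.865
endloop
endfacet
facet normal -0.133 0.921 0.367
outer loop
vertex -1.665 0.794 -3.822
vertex -1.909 0.377 -2.865
vertex -0.891 0.618 -3.101
endloop
endfacet
facet normal 0.354 0.922 -0.155
outer loop
vertex -1.665 0.794 -3.822
vertex -0.891 0.618 -3.101
vertex -0.725 0.381 -4.133
endloop
endfacet
facet normal 0.046 0.666 -0.745
outer loop
vertex -1.665 0.794 -3.822
vertex -0.725 0.381 -4.133
vertex -1.64 -0.007 -4.536
endloop
endfacet
facet normal -0.632 0.505 -0.588
outer loop
vertex -1.665 0.794 -3.822
vertex -1.64 -0.007 -4.536
vertex -2.372 -0.009 -3.752
endloop
endfacet
facet normal 0.091 0.474 0.876
outer loop
vertex -0.891 0.618 -3.101
vertex -1.909 0.377 -2.865
vertex -1.12 -0.293 -2.584
endloop
endfacet
facet normal -0.895 0.055 0.443
outer loop
vertex -1.909 0.377 -2.865
vertex -2.372 -0.009 -3.752
vertex -2.035 -0.681 -2.987
endloop
endfacet
facet normal -0.716 -0.200 -0.669
outer loop
vertex -2.372 -0.009 -3.752
vertex -1.64 -0.007 -4.536
vertex -1.869 -0.918 -4.019
endloop
endfacet
facet normal 0.381 0.061 -0.923
outer loop
vertex -1.64 -0.007 -4.536
vertex -0.725 0.381 -4.133
vertex -0.851 -0.677 -4.255
endloop
endfacet
facet normal 0.878 0.477 0.032
outer loop
vertex -0.725 0.381 -4.133
vertex -0.891 0.618 -3.101
vertex -0.388 -0.291 -3.368
endloop
endfacet
facet normal -0.046 -0.666 0.745
outer loop
vertex -1.095 -1.094 -3.298
vertex -1.12 -0.293 -2.584
vertex -2.035 -0.681 -2.987
endloop
endfacet
facet normal -0.354 -0.922 0.155
outer loop
vertex -1.095 -1.094 -3.298
vertex -2.035 -0.681 -2.987
vertex -1.869 -0.918 -4.019
endloop
endfacet
facet normal 0.133 -0.921 -0.367
outer loop
vertex -1.095 -1.094 -3.298
vertex -1.869 -0.918 -4.019
vertex -0.851 -0.677 -4.255
endloop
endfacet
facet normal 0.743 -0.662 -0.099
outer loop
vertex -1.095 -1.094 -3.298
vertex -0.851 -0.677 -4.255
vertex -0.388 -0.291 -3.368
endloop
endfacet
facet normal 0.632 -0.505 0.588
outer loop
vertex -1.095 -1.094 -3.298
vertex -0.388 -0.291 -3.368
vertex -1.12 -0.293 -2.584
endloop
endfacet
facet normal -0.381 -0.061 0.923
outer loop
vertex -2.035 -0.681 -2.987
vertex -1.12 -0.293 -2.584
vertex -1.909 0.377 -2.865
endloop
endfacet
facet normal -0.878 -0.477 -0.032
outer loop
vertex -1.869 -0.918 -4.019
vertex -2.035 -0.681 -2.987
vertex -2.372 -0.009 -3.752
endloop
endfacet
facet normal -0.091 -0.474 -0.876
outer loop
vertex -0.851 -0.677 -4.255
vertex -1.869 -0.918 -4.019
vertex -1.64 -0.007 -4.536
endloop
endfacet
facet normal 0.895 -0.055 -0.443
outer loop
vertex -0.388 -0.291 -3.368
vertex -0.851 -0.677 -4.255
vertex -0.725 0.381 -4.133
endloop
endfacet
facet normal 0.716 0.200 0.669
outer loop
vertex -1.12 -0.293 -2.584
vertex -0.388 -0.291 -3.368
vertex -0.891 0.618 -3.101
endloop
endfacet
facet normal -0.483 -0.466 0.742
outer loop
vertex 1.367 -1.84 -0.952
vertex 1.386 -0.169 0.109
vertex -0.428 -1.295 -1.778
endloop
endfacet
facet normal -0.010 -0.844 -0.536
outer loop
vertex 0.074 -0.811 -2.549
vertex 1.367 -1.84 -0.952
vertex -0.428 -1.295 -1.778
endloop
endfacet
facet normal -0.483 -0.466 0.742
outer loop
vertex -0.428 -1.295 -1.778
vertex 1.386 -0.169 0.109
vertex -0.409 0.376 -0.717
endloop
endfacet
facet normal -0.876 0.266 -0.403
outer loop
vertex -0.409 0.376 -0.717
vertex 0.074 -0.811 -2.549
vertex -0.428 -1.295 -1.778
endloop
endfacet
facet normal 0.876 -0.266 0.403
outer loop
vertex 1.367 -1.84 -0.952
vertex 1.888 0.315 -0.662
vertex 1.386 -0.169 0.109
endloop
endfacet
facet normal -0.010 -0.844 -0.536
outer loop
vertex 1.869 -1.356 -1.723
vertex 1.367 -1.84 -0.952
vertex 0.074 -0.811 -2.549
endloop
endfacet
facet normal 0.876 -0.266 0.403
outer loop
vertex 1.869 -1.356 -1.723
vertex 1.888 0.315 -0.662
vertex 1.367 -1.84 -0.952
endloop
endfacet
facet normal 0.010 0.844 0.536
outer loop
vertex 1.386 -0.169 0.109
vertex 1.888 0.315 -0.662
vertex -0.409 0.376 -0.717
endloop
endfacet
facet normal -0.876 0.266 -0.403
outer loop
vertex 0.093 0.86 -1.488
vertex 0.074 -0.811 -2.549
vertex -0.409 0.376 -0.717
endloop
endfacet
facet normal 0.010 0.844 0.536
outer loop
vertex -0.409 0.376 -0.717
vertex 1.888 0.315 -0.662
vertex 0.093 0.86 -1.488
endloop
endfacet
facet normal 0.483 0.466 -0.742
outer loop
vertex 0.093 0.86 -1.488
vertex 1.869 -1.356 -1.723
vertex 0.074 -0.811 -2.549
endloop
endfacet
facet normal 0.483 0.466 -0.742
outer loop
vertex 1.888 0.315 -0.662
vertex 1.869 -1.356 -1.723
vertex 0.093 0.86 -1.488
endloop
endfacet

endsolid


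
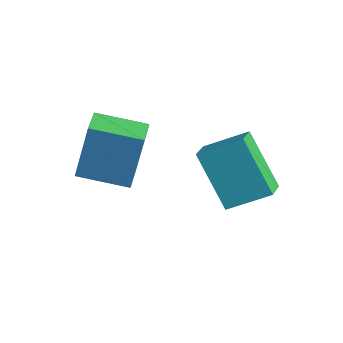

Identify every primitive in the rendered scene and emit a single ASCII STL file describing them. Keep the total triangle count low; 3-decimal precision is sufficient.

solid 
facet normal -0.663 0.720 -0.203
outer loop
vertex -1.241 -0.891 3.515
vertex -0.058 0.118 3.233
vertex -1.238 -1.405 1.685
endloop
endfacet
facet normal -0.749 -0.638 0.178
outer loop
vertex -0.582 -2.118 1.887
vertex -1.241 -0.891 3.515
vertex -1.238 -1.405 1.685
endloop
endfacet
facet normal -0.663 0.721 -0.204
outer loop
vertex -1.238 -1.405 1.685
vertex -0.058 0.118 3.233
vertex -0.055 -0.396 1.404
endloop
endfacet
facet normal 0.002 -0.271 -0.963
outer loop
vertex -0.055 -0.396 1.404
vertex -0.582 -2.118 1.887
vertex -1.238 -1.405 1.685
endloop
endfacet
facet normal -0.002 0.271 0.963
outer loop
vertex -1.241 -0.891 3.515
vertex 0.598 -0.595 3.435
vertex -0.058 0.118 3.233
endloop
endfacet
facet normal -0.749 -0.639 0.178
outer loop
vertex -0.585 -1.604 3.716
vertex -1.241 -0.891 3.515
vertex -0.582 -2.118 1.887
endloop
endfacet
facet normal -0.002 0.270 0.963
outer loop
vertex -0.585 -1.604 3.716
vertex 0.598 -0.595 3.435
vertex -1.241 -0.891 3.515
endloop
endfacet
facet normal 0.749 0.638 -0.178
outer loop
vertex -0.058 0.118 3.233
vertex 0.598 -0.595 3.435
vertex -0.055 -0.396 1.404
endloop
endfacet
facet normal 0.001 -0.270 -0.963
outer loop
vertex 0.601 -1.109 1.605
vertex -0.582 -2.118 1.887
vertex -0.055 -0.396 1.404
endloop
endfacet
facet normal 0.749 0.639 -0.178
outer loop
vertex -0.055 -0.396 1.404
vertex 0.598 -0.595 3.435
vertex 0.601 -1.109 1.605
endloop
endfacet
facet normal 0.663 -0.720 0.204
outer loop
vertex 0.601 -1.109 1.605
vertex -0.585 -1.604 3.716
vertex -0.582 -2.118 1.887
endloop
endfacet
facet normal 0.663 -0.721 0.203
outer loop
vertex 0.598 -0.595 3.435
vertex -0.585 -1.604 3.716
vertex 0.601 -1.109 1.605
endloop
endfacet
facet normal -0.510 0.726 -0.461
outer loop
vertex 0.615 1.52 1.834
vertex 1.43 2.523 2.512
vertex 1.93 1.479 0.314
endloop
endfacet
facet normal -0.558 -0.688 -0.464
outer loop
vertex 2.41 0.797 0.748
vertex 0.615 1.52 1.834
vertex 1.93 1.479 0.314
endloop
endfacet
facet normal -0.510 0.726 -0.461
outer loop
vertex 1.93 1.479 0.314
vertex 1.43 2.523 2.512
vertex 2.745 2.483 0.993
endloop
endfacet
facet normal 0.655 -0.020 -0.756
outer loop
vertex 2.745 2.483 0.993
vertex 2.41 0.797 0.748
vertex 1.93 1.479 0.314
endloop
endfacet
facet normal -0.654 0.021 0.756
outer loop
vertex 0.615 1.52 1.834
vertex 1.91 1.841 2.946
vertex 1.43 2.523 2.512
endloop
endfacet
facet normal -0.558 -0.687 -0.465
outer loop
vertex 1.095 0.837 2.267
vertex 0.615 1.52 1.834
vertex 2.41 0.797 0.748
endloop
endfacet
facet normal -0.654 0.020 0.756
outer loop
vertex 1.095 0.837 2.267
vertex 1.91 1.841 2.946
vertex 0.615 1.52 1.834
endloop
endfacet
facet normal 0.558 0.688 0.465
outer loop
vertex 1.43 2.523 2.512
vertex 1.91 1.841 2.946
vertex 2.745 2.483 0.993
endloop
endfacet
facet normal 0.654 -0.020 -0.756
outer loop
vertex 3.225 1.8 1.426
vertex 2.41 0.797 0.748
vertex 2.745 2.483 0.993
endloop
endfacet
facet normal 0.559 0.687 0.465
outer loop
vertex 2.745 2.483 0.993
vertex 1.91 1.841 2.946
vertex 3.225 1.8 1.426
endloop
endfacet
facet normal 0.510 -0.726 0.461
outer loop
vertex 3.225 1.8 1.426
vertex 1.095 0.837 2.267
vertex 2.41 0.797 0.748
endloop
endfacet
facet normal 0.510 -0.726 0.461
outer loop
vertex 1.91 1.841 2.946
vertex 1.095 0.837 2.267
vertex 3.225 1.8 1.426
endloop
endfacet

endsolid


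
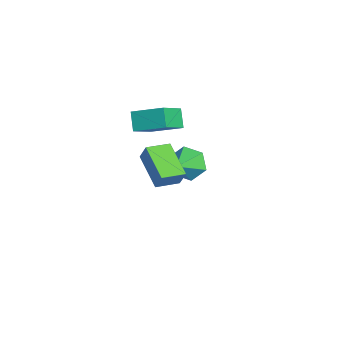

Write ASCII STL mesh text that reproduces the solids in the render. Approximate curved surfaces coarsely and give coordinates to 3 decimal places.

solid 
facet normal -0.725 0.503 -0.471
outer loop
vertex -1.473 4.073 -4.203
vertex -2.014 4.01 -3.437
vertex -1.435 4.743 -3.545
endloop
endfacet
facet normal 0.960 0.167 -0.226
outer loop
vertex -1.473 4.073 -4.203
vertex -1.435 4.743 -3.545
vertex -1.006 3.31 -2.783
endloop
endfacet
facet normal -0.725 0.503 -0.471
outer loop
vertex -1.435 4.743 -3.545
vertex -2.014 4.01 -3.437
vertex -1.976 4.68 -2.779
endloop
endfacet
facet normal 0.693 0.489 0.530
outer loop
vertex -1.435 4.743 -3.545
vertex -1.976 4.68 -2.779
vertex -1.006 3.31 -2.783
endloop
endfacet
facet normal -0.725 0.503 -0.471
outer loop
vertex -1.976 4.68 -2.779
vertex -2.014 4.01 -3.437
vertex -2.555 3.947 -2.671
endloop
endfacet
facet normal 0.100 0.068 0.993
outer loop
vertex -1.976 4.68 -2.779
vertex -2.555 3.947 -2.671
vertex -1.006 3.31 -2.783
endloop
endfacet
facet normal -0.725 0.502 -0.471
outer loop
vertex -2.555 3.947 -2.671
vertex -2.014 4.01 -3.437
vertex -2.592 3.277 -3.329
endloop
endfacet
facet normal -0.227 -0.676 0.701
outer loop
vertex -2.555 3.947 -2.671
vertex -2.592 3.277 -3.329
vertex -1.006 3.31 -2.783
endloop
endfacet
facet normal -0.725 0.503 -0.470
outer loop
vertex -2.592 3.277 -3.329
vertex -2.014 4.01 -3.437
vertex -2.052 3.34 -4.095
endloop
endfacet
facet normal 0.039 -0.998 -0.054
outer loop
vertex -2.592 3.277 -3.329
vertex -2.052 3.34 -4.095
vertex -1.006 3.31 -2.783
endloop
endfacet
facet normal -0.725 0.503 -0.471
outer loop
vertex -2.052 3.34 -4.095
vertex -2.014 4.01 -3.437
vertex -1.473 4.073 -4.203
endloop
endfacet
facet normal 0.633 -0.576 -0.518
outer loop
vertex -2.052 3.34 -4.095
vertex -1.473 4.073 -4.203
vertex -1.006 3.31 -2.783
endloop
endfacet
facet normal -0.885 -0.195 0.423
outer loop
vertex 2.926 1.284 1.686
vertex 2.627 2.344 1.549
vertex 2.588 1.086 0.887
endloop
endfacet
facet normal 0.269 -0.955 0.123
outer loop
vertex 4.173 1.436 0.131
vertex 2.926 1.284 1.686
vertex 2.588 1.086 0.887
endloop
endfacet
facet normal -0.885 -0.195 0.423
outer loop
vertex 2.588 1.086 0.887
vertex 2.627 2.344 1.549
vertex 2.289 2.146 0.75
endloop
endfacet
facet normal -0.379 -0.223 -0.898
outer loop
vertex 2.289 2.146 0.75
vertex 4.173 1.436 0.131
vertex 2.588 1.086 0.887
endloop
endfacet
facet normal 0.379 0.223 0.898
outer loop
vertex 2.926 1.284 1.686
vertex 4.212 2.694 0.793
vertex 2.627 2.344 1.549
endloop
endfacet
facet normal 0.269 -0.955 0.123
outer loop
vertex 4.511 1.634 0.93
vertex 2.926 1.284 1.686
vertex 4.173 1.436 0.131
endloop
endfacet
facet normal 0.379 0.223 0.898
outer loop
vertex 4.511 1.634 0.93
vertex 4.212 2.694 0.793
vertex 2.926 1.284 1.686
endloop
endfacet
facet normal -0.269 0.955 -0.123
outer loop
vertex 2.627 2.344 1.549
vertex 4.212 2.694 0.793
vertex 2.289 2.146 0.75
endloop
endfacet
facet normal -0.379 -0.223 -0.898
outer loop
vertex 3.874 2.496 -0.006
vertex 4.173 1.436 0.131
vertex 2.289 2.146 0.75
endloop
endfacet
facet normal -0.269 0.955 -0.123
outer loop
vertex 2.289 2.146 0.75
vertex 4.212 2.694 0.793
vertex 3.874 2.496 -0.006
endloop
endfacet
facet normal 0.885 0.195 -0.423
outer loop
vertex 3.874 2.496 -0.006
vertex 4.511 1.634 0.93
vertex 4.173 1.436 0.131
endloop
endfacet
facet normal 0.885 0.195 -0.423
outer loop
vertex 4.212 2.694 0.793
vertex 4.511 1.634 0.93
vertex 3.874 2.496 -0.006
endloop
endfacet
facet normal -0.649 0.016 0.761
outer loop
vertex -0.999 1.327 1.117
vertex -0.299 2.612 1.686
vertex -2.029 2.286 0.218
endloop
endfacet
facet normal -0.446 -0.818 -0.362
outer loop
vertex -1.361 2.268 -0.566
vertex -0.999 1.327 1.117
vertex -2.029 2.286 0.218
endloop
endfacet
facet normal -0.649 0.016 0.761
outer loop
vertex -2.029 2.286 0.218
vertex -0.299 2.612 1.686
vertex -1.329 3.571 0.787
endloop
endfacet
facet normal -0.617 0.574 -0.539
outer loop
vertex -1.329 3.571 0.787
vertex -1.361 2.268 -0.566
vertex -2.029 2.286 0.218
endloop
endfacet
facet normal 0.617 -0.574 0.539
outer loop
vertex -0.999 1.327 1.117
vertex 0.369 2.594 0.902
vertex -0.299 2.612 1.686
endloop
endfacet
facet normal -0.446 -0.818 -0.362
outer loop
vertex -0.331 1.309 0.333
vertex -0.999 1.327 1.117
vertex -1.361 2.268 -0.566
endloop
endfacet
facet normal 0.617 -0.574 0.539
outer loop
vertex -0.331 1.309 0.333
vertex 0.369 2.594 0.902
vertex -0.999 1.327 1.117
endloop
endfacet
facet normal 0.446 0.818 0.362
outer loop
vertex -0.299 2.612 1.686
vertex 0.369 2.594 0.902
vertex -1.329 3.571 0.787
endloop
endfacet
facet normal -0.617 0.574 -0.539
outer loop
vertex -0.661 3.553 0.003
vertex -1.361 2.268 -0.566
vertex -1.329 3.571 0.787
endloop
endfacet
facet normal 0.446 0.818 0.362
outer loop
vertex -1.329 3.571 0.787
vertex 0.369 2.594 0.902
vertex -0.661 3.553 0.003
endloop
endfacet
facet normal 0.649 -0.016 -0.761
outer loop
vertex -0.661 3.553 0.003
vertex -0.331 1.309 0.333
vertex -1.361 2.268 -0.566
endloop
endfacet
facet normal 0.649 -0.016 -0.761
outer loop
vertex 0.369 2.594 0.902
vertex -0.331 1.309 0.333
vertex -0.661 3.553 0.003
endloop
endfacet

endsolid
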